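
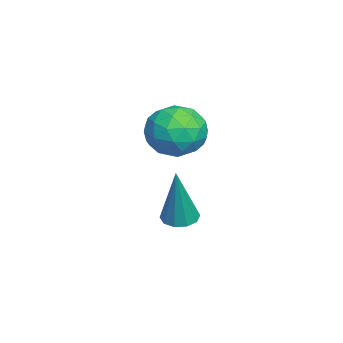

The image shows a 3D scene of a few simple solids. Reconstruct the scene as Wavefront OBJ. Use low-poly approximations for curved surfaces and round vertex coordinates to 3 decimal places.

v -2.496 -3.375 -1.778
v -1.939 -3.49 -1.932
v -1.944 -3.445 0.278
v -1.977 -3.128 -1.909
v -2.213 -2.86 -1.836
v -2.558 -2.789 -1.741
v -2.879 -2.941 -1.66
v -3.054 -3.259 -1.624
v -3.016 -3.621 -1.647
v -2.78 -3.889 -1.719
v -2.435 -3.96 -1.815
v -2.114 -3.808 -1.896
v -2.058 -2.656 1.427
v -1.553 -2.717 2.274
v -2.507 -4.183 1.586
v -2.002 -4.244 2.433
v -2.818 -3.689 2.383
v -2.541 -2.745 2.285
v -1.519 -4.155 1.575
v -1.242 -3.211 1.477
v -1.22 -3.643 2.366
v -2.023 -3.355 2.865
v -2.037 -3.545 0.995
v -2.84 -3.257 1.494
v -1.766 -2.553 1.837
v -2.294 -4.347 2.023
v -2.774 -4.021 1.994
v -2.477 -4.057 2.492
v -2.347 -2.569 1.843
v -2.05 -2.605 2.341
v -2.794 -3.176 2.405
v -2.01 -4.295 1.519
v -1.713 -4.331 2.017
v -1.583 -2.843 1.368
v -1.286 -2.879 1.866
v -1.266 -3.724 1.455
v -1.273 -3.132 2.389
v -1.537 -4.03 2.482
v -1.253 -3.978 1.978
v -1.09 -3.423 1.92
v -1.745 -2.963 2.682
v -2.009 -3.861 2.775
v -2.489 -3.535 2.746
v -2.326 -2.98 2.688
v -1.549 -3.507 2.736
v -2.051 -3.039 1.085
v -2.315 -3.937 1.178
v -1.734 -3.92 1.172
v -1.571 -3.365 1.114
v -2.523 -2.87 1.378
v -2.787 -3.768 1.471
v -2.97 -3.477 1.94
v -2.807 -2.922 1.882
v -2.511 -3.393 1.124
f 2 1 4
f 2 4 3
f 4 1 5
f 4 5 3
f 5 1 6
f 5 6 3
f 6 1 7
f 6 7 3
f 7 1 8
f 7 8 3
f 8 1 9
f 8 9 3
f 9 1 10
f 9 10 3
f 10 1 11
f 10 11 3
f 11 1 12
f 11 12 3
f 12 1 2
f 12 2 3
f 13 50 29
f 50 24 53
f 29 53 18
f 50 53 29
f 13 29 25
f 29 18 30
f 25 30 14
f 29 30 25
f 13 25 34
f 25 14 35
f 34 35 20
f 25 35 34
f 13 34 46
f 34 20 49
f 46 49 23
f 34 49 46
f 13 46 50
f 46 23 54
f 50 54 24
f 46 54 50
f 14 30 41
f 30 18 44
f 41 44 22
f 30 44 41
f 18 53 31
f 53 24 52
f 31 52 17
f 53 52 31
f 24 54 51
f 54 23 47
f 51 47 15
f 54 47 51
f 23 49 48
f 49 20 36
f 48 36 19
f 49 36 48
f 20 35 40
f 35 14 37
f 40 37 21
f 35 37 40
f 16 42 28
f 42 22 43
f 28 43 17
f 42 43 28
f 16 28 26
f 28 17 27
f 26 27 15
f 28 27 26
f 16 26 33
f 26 15 32
f 33 32 19
f 26 32 33
f 16 33 38
f 33 19 39
f 38 39 21
f 33 39 38
f 16 38 42
f 38 21 45
f 42 45 22
f 38 45 42
f 17 43 31
f 43 22 44
f 31 44 18
f 43 44 31
f 15 27 51
f 27 17 52
f 51 52 24
f 27 52 51
f 19 32 48
f 32 15 47
f 48 47 23
f 32 47 48
f 21 39 40
f 39 19 36
f 40 36 20
f 39 36 40
f 22 45 41
f 45 21 37
f 41 37 14
f 45 37 41



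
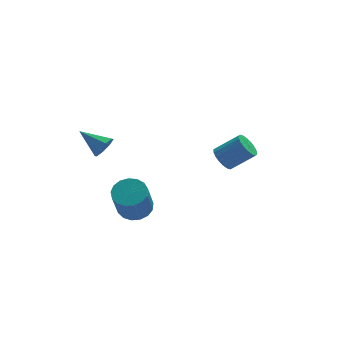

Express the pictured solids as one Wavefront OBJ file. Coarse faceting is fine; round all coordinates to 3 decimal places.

v 2.785 0.955 -2.529
v 3.163 1.596 -2.825
v 4.452 1.325 -1.767
v 4.075 0.685 -1.471
v 2.972 1.733 -2.558
v 4.261 1.462 -1.499
v 2.744 1.716 -2.285
v 4.034 1.445 -1.226
v 2.525 1.549 -2.06
v 3.814 1.278 -1.001
v 2.357 1.264 -1.928
v 3.646 0.993 -0.87
v 2.274 0.918 -1.915
v 3.563 0.647 -0.857
v 2.292 0.579 -2.024
v 3.581 0.308 -0.966
v 2.408 0.315 -2.233
v 3.697 0.044 -1.175
v 2.599 0.178 -2.501
v 3.888 -0.093 -1.442
v 2.826 0.195 -2.774
v 4.116 -0.076 -1.715
v 3.046 0.362 -2.999
v 4.335 0.091 -1.94
v 3.214 0.647 -3.13
v 4.503 0.376 -2.072
v 3.297 0.993 -3.143
v 4.586 0.722 -2.085
v 3.279 1.332 -3.034
v 4.568 1.061 -1.976
v -3.111 3.354 -2.253
v -2.701 3.31 -1.59
v -4.229 4.446 -1.487
v -2.514 3.751 -1.946
v -2.676 3.96 -2.481
v -3.093 3.814 -2.882
v -3.521 3.398 -2.915
v -3.709 2.957 -2.559
v -3.546 2.748 -2.024
v -3.129 2.894 -1.623
v -2.49 -1.266 -3.814
v -1.926 -0.632 -3.365
v -2.406 -1.5 -1.537
v -2.97 -2.134 -1.986
v -2.337 -0.426 -3.375
v -2.817 -1.294 -1.547
v -2.783 -0.413 -3.486
v -3.263 -1.281 -1.658
v -3.161 -0.595 -3.672
v -3.642 -1.463 -1.844
v -3.386 -0.93 -3.89
v -3.866 -1.799 -2.062
v -3.406 -1.343 -4.091
v -3.886 -2.211 -2.263
v -3.215 -1.738 -4.229
v -3.696 -2.606 -2.401
v -2.859 -2.025 -4.272
v -3.339 -2.893 -2.443
v -2.418 -2.138 -4.209
v -2.898 -3.006 -2.381
v -1.993 -2.051 -4.056
v -2.474 -2.919 -2.228
v -1.683 -1.784 -3.848
v -2.163 -2.653 -2.02
v -1.557 -1.399 -3.632
v -2.037 -2.267 -1.804
v -1.645 -0.983 -3.458
v -2.125 -1.851 -1.629
f 2 1 5
f 2 5 3
f 3 5 6
f 3 6 4
f 5 1 7
f 5 7 6
f 6 7 8
f 6 8 4
f 7 1 9
f 7 9 8
f 8 9 10
f 8 10 4
f 9 1 11
f 9 11 10
f 10 11 12
f 10 12 4
f 11 1 13
f 11 13 12
f 12 13 14
f 12 14 4
f 13 1 15
f 13 15 14
f 14 15 16
f 14 16 4
f 15 1 17
f 15 17 16
f 16 17 18
f 16 18 4
f 17 1 19
f 17 19 18
f 18 19 20
f 18 20 4
f 19 1 21
f 19 21 20
f 20 21 22
f 20 22 4
f 21 1 23
f 21 23 22
f 22 23 24
f 22 24 4
f 23 1 25
f 23 25 24
f 24 25 26
f 24 26 4
f 25 1 27
f 25 27 26
f 26 27 28
f 26 28 4
f 27 1 29
f 27 29 28
f 28 29 30
f 28 30 4
f 29 1 2
f 29 2 30
f 30 2 3
f 30 3 4
f 32 31 34
f 32 34 33
f 34 31 35
f 34 35 33
f 35 31 36
f 35 36 33
f 36 31 37
f 36 37 33
f 37 31 38
f 37 38 33
f 38 31 39
f 38 39 33
f 39 31 40
f 39 40 33
f 40 31 32
f 40 32 33
f 42 41 45
f 42 45 43
f 43 45 46
f 43 46 44
f 45 41 47
f 45 47 46
f 46 47 48
f 46 48 44
f 47 41 49
f 47 49 48
f 48 49 50
f 48 50 44
f 49 41 51
f 49 51 50
f 50 51 52
f 50 52 44
f 51 41 53
f 51 53 52
f 52 53 54
f 52 54 44
f 53 41 55
f 53 55 54
f 54 55 56
f 54 56 44
f 55 41 57
f 55 57 56
f 56 57 58
f 56 58 44
f 57 41 59
f 57 59 58
f 58 59 60
f 58 60 44
f 59 41 61
f 59 61 60
f 60 61 62
f 60 62 44
f 61 41 63
f 61 63 62
f 62 63 64
f 62 64 44
f 63 41 65
f 63 65 64
f 64 65 66
f 64 66 44
f 65 41 67
f 65 67 66
f 66 67 68
f 66 68 44
f 67 41 42
f 67 42 68
f 68 42 43
f 68 43 44



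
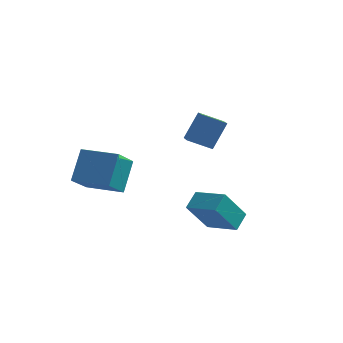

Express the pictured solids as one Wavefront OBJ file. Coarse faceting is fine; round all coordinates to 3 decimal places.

v -4.992 -3.755 0.328
v -4.907 -2.604 1.813
v -4.79 -2.299 -0.812
v -4.705 -1.148 0.673
v -3.095 -3.972 0.387
v -3.01 -2.821 1.872
v -2.893 -2.516 -0.753
v -2.808 -1.365 0.732
v 1.103 -2.473 -2.415
v 0.357 -3.381 -0.785
v 1.294 -1.593 -1.838
v 0.548 -2.5 -0.207
v 2.652 -3.06 -2.033
v 1.906 -3.967 -0.402
v 2.843 -2.179 -1.455
v 2.097 -3.087 0.175
v 0.17 1.634 0.552
v -1.018 1.333 1.118
v -0.313 2.74 0.126
v -1.501 2.44 0.692
v 0.661 2.4 1.988
v -0.527 2.1 2.554
v 0.178 3.507 1.562
v -1.01 3.206 2.128
f 2 4 1
f 5 2 1
f 1 4 3
f 3 5 1
f 2 8 4
f 6 2 5
f 6 8 2
f 4 8 3
f 7 5 3
f 3 8 7
f 7 6 5
f 8 6 7
f 10 12 9
f 13 10 9
f 9 12 11
f 11 13 9
f 10 16 12
f 14 10 13
f 14 16 10
f 12 16 11
f 15 13 11
f 11 16 15
f 15 14 13
f 16 14 15
f 18 20 17
f 21 18 17
f 17 20 19
f 19 21 17
f 18 24 20
f 22 18 21
f 22 24 18
f 20 24 19
f 23 21 19
f 19 24 23
f 23 22 21
f 24 22 23



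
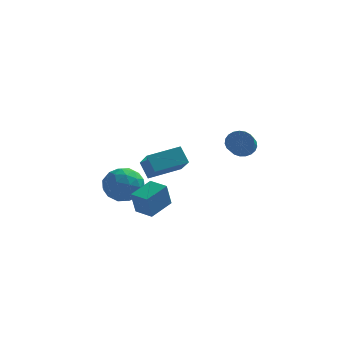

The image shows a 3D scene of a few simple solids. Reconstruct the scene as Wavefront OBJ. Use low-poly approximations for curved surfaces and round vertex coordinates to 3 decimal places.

v -0.388 -4.164 -2.723
v -0.561 -4.567 -1.331
v -1.347 -3.588 -2.676
v -1.521 -3.991 -1.284
v 0.401 -2.889 -2.256
v 0.227 -3.292 -0.864
v -0.559 -2.313 -2.209
v -0.732 -2.716 -0.817
v -1.45 -1.867 0.089
v -0.808 -3.296 1.233
v 0.13 -0.861 0.46
v 0.772 -2.29 1.604
v -0.932 -2.35 -0.804
v -0.29 -3.779 0.34
v 0.648 -1.344 -0.433
v 1.29 -2.773 0.711
v -3.802 1.129 -2.215
v -2.663 1.234 -1.734
v -3.057 0.066 -3.746
v -1.918 0.171 -3.265
v -2.771 -0.526 -2.694
v -3.231 0.131 -1.747
v -2.489 1.169 -3.733
v -2.949 1.826 -2.786
v -1.851 1.259 -2.672
v -2.026 0.211 -2.03
v -3.694 1.089 -3.45
v -3.869 0.041 -2.808
v -3.298 1.275 -1.84
v -2.422 0.025 -3.64
v -2.923 -0.384 -3.305
v -2.254 -0.322 -3.022
v -3.632 0.626 -1.848
v -2.962 0.688 -1.565
v -3.026 -0.346 -2.13
v -2.758 0.612 -3.915
v -2.088 0.674 -3.632
v -3.466 1.622 -2.458
v -2.797 1.684 -2.175
v -2.694 1.646 -3.35
v -2.151 1.351 -2.108
v -1.714 0.726 -3.009
v -2.049 1.313 -3.283
v -2.32 1.699 -2.727
v -2.254 0.735 -1.731
v -1.816 0.111 -2.632
v -2.317 -0.299 -2.296
v -2.588 0.087 -1.739
v -1.777 0.75 -2.283
v -3.904 1.189 -2.848
v -3.466 0.565 -3.749
v -3.132 1.213 -3.741
v -3.403 1.599 -3.184
v -4.006 0.574 -2.471
v -3.569 -0.051 -3.372
v -3.4 -0.399 -2.753
v -3.671 -0.013 -2.197
v -3.943 0.55 -3.197
v 3.97 -2.134 1.865
v 4.46 -2.398 1.362
v 4.5 -3.869 2.172
v 4.01 -3.606 2.675
v 4.649 -2.274 1.577
v 4.688 -3.746 2.388
v 4.72 -2.127 1.842
v 4.759 -3.598 2.653
v 4.661 -1.98 2.111
v 4.701 -3.451 2.922
v 4.484 -1.86 2.338
v 4.523 -3.331 3.148
v 4.217 -1.788 2.482
v 4.257 -3.259 3.293
v 3.908 -1.775 2.52
v 3.947 -3.246 3.331
v 3.609 -1.825 2.445
v 3.649 -3.296 3.255
v 3.373 -1.928 2.269
v 3.413 -3.399 3.079
v 3.24 -2.067 2.023
v 3.28 -3.538 2.834
v 3.234 -2.217 1.75
v 3.273 -3.689 2.561
v 3.354 -2.354 1.497
v 3.394 -3.825 2.307
v 3.582 -2.452 1.307
v 3.621 -3.923 2.118
v 3.876 -2.495 1.214
v 3.916 -3.966 2.024
v 4.187 -2.476 1.233
v 4.226 -3.947 2.044
f 2 4 1
f 5 2 1
f 1 4 3
f 3 5 1
f 2 8 4
f 6 2 5
f 6 8 2
f 4 8 3
f 7 5 3
f 3 8 7
f 7 6 5
f 8 6 7
f 10 12 9
f 13 10 9
f 9 12 11
f 11 13 9
f 10 16 12
f 14 10 13
f 14 16 10
f 12 16 11
f 15 13 11
f 11 16 15
f 15 14 13
f 16 14 15
f 17 54 33
f 54 28 57
f 33 57 22
f 54 57 33
f 17 33 29
f 33 22 34
f 29 34 18
f 33 34 29
f 17 29 38
f 29 18 39
f 38 39 24
f 29 39 38
f 17 38 50
f 38 24 53
f 50 53 27
f 38 53 50
f 17 50 54
f 50 27 58
f 54 58 28
f 50 58 54
f 18 34 45
f 34 22 48
f 45 48 26
f 34 48 45
f 22 57 35
f 57 28 56
f 35 56 21
f 57 56 35
f 28 58 55
f 58 27 51
f 55 51 19
f 58 51 55
f 27 53 52
f 53 24 40
f 52 40 23
f 53 40 52
f 24 39 44
f 39 18 41
f 44 41 25
f 39 41 44
f 20 46 32
f 46 26 47
f 32 47 21
f 46 47 32
f 20 32 30
f 32 21 31
f 30 31 19
f 32 31 30
f 20 30 37
f 30 19 36
f 37 36 23
f 30 36 37
f 20 37 42
f 37 23 43
f 42 43 25
f 37 43 42
f 20 42 46
f 42 25 49
f 46 49 26
f 42 49 46
f 21 47 35
f 47 26 48
f 35 48 22
f 47 48 35
f 19 31 55
f 31 21 56
f 55 56 28
f 31 56 55
f 23 36 52
f 36 19 51
f 52 51 27
f 36 51 52
f 25 43 44
f 43 23 40
f 44 40 24
f 43 40 44
f 26 49 45
f 49 25 41
f 45 41 18
f 49 41 45
f 60 59 63
f 60 63 61
f 61 63 64
f 61 64 62
f 63 59 65
f 63 65 64
f 64 65 66
f 64 66 62
f 65 59 67
f 65 67 66
f 66 67 68
f 66 68 62
f 67 59 69
f 67 69 68
f 68 69 70
f 68 70 62
f 69 59 71
f 69 71 70
f 70 71 72
f 70 72 62
f 71 59 73
f 71 73 72
f 72 73 74
f 72 74 62
f 73 59 75
f 73 75 74
f 74 75 76
f 74 76 62
f 75 59 77
f 75 77 76
f 76 77 78
f 76 78 62
f 77 59 79
f 77 79 78
f 78 79 80
f 78 80 62
f 79 59 81
f 79 81 80
f 80 81 82
f 80 82 62
f 81 59 83
f 81 83 82
f 82 83 84
f 82 84 62
f 83 59 85
f 83 85 84
f 84 85 86
f 84 86 62
f 85 59 87
f 85 87 86
f 86 87 88
f 86 88 62
f 87 59 89
f 87 89 88
f 88 89 90
f 88 90 62
f 89 59 60
f 89 60 90
f 90 60 61
f 90 61 62



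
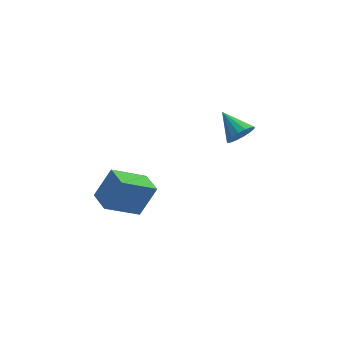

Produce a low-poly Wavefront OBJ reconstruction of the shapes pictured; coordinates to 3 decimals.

v -1.353 -0.03 0.326
v -2.648 0.106 1.128
v -1.288 0.916 0.27
v -2.584 1.052 1.073
v -0.656 -0.012 1.447
v -1.952 0.124 2.25
v -0.592 0.934 1.392
v -1.887 1.07 2.194
v 2.633 -0.061 3.14
v 2.909 0.233 2.71
v 2.447 0.961 3.72
v 2.615 0.227 2.626
v 2.327 0.144 2.68
v 2.12 0.006 2.857
v 2.051 -0.151 3.11
v 2.138 -0.283 3.372
v 2.358 -0.356 3.571
v 2.651 -0.35 3.655
v 2.94 -0.266 3.601
v 3.147 -0.128 3.423
v 3.216 0.028 3.17
v 3.129 0.16 2.909
f 2 4 1
f 5 2 1
f 1 4 3
f 3 5 1
f 2 8 4
f 6 2 5
f 6 8 2
f 4 8 3
f 7 5 3
f 3 8 7
f 7 6 5
f 8 6 7
f 10 9 12
f 10 12 11
f 12 9 13
f 12 13 11
f 13 9 14
f 13 14 11
f 14 9 15
f 14 15 11
f 15 9 16
f 15 16 11
f 16 9 17
f 16 17 11
f 17 9 18
f 17 18 11
f 18 9 19
f 18 19 11
f 19 9 20
f 19 20 11
f 20 9 21
f 20 21 11
f 21 9 22
f 21 22 11
f 22 9 10
f 22 10 11



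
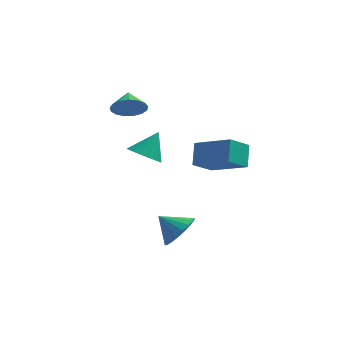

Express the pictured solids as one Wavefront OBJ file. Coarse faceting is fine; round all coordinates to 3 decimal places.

v -0.681 -3.462 -4.119
v -0.069 -3.452 -3.354
v -1.659 -3.238 -3.341
v -0.074 -3.034 -3.48
v -0.199 -2.702 -3.733
v -0.419 -2.52 -4.063
v -0.692 -2.524 -4.403
v -0.962 -2.715 -4.687
v -1.177 -3.053 -4.859
v -1.293 -3.473 -4.885
v -1.289 -3.89 -4.759
v -1.164 -4.223 -4.506
v -0.943 -4.405 -4.176
v -0.671 -4.4 -3.836
v -0.4 -4.21 -3.552
v -0.186 -3.871 -3.38
v -0.48 -0.424 -1.724
v -0.499 0.485 -0.851
v 0.306 0.37 -2.533
v 0.287 1.279 -1.661
v 1.213 -1.219 -0.859
v 1.194 -0.31 0.013
v 1.999 -0.425 -1.669
v 1.98 0.484 -0.796
v -2.536 -1.359 -0.673
v -1.742 -1.575 -0.922
v -1.984 -0.601 0.433
v -1.797 -1.271 -1.103
v -1.979 -0.983 -1.209
v -2.258 -0.759 -1.223
v -2.585 -0.64 -1.142
v -2.904 -0.644 -0.979
v -3.159 -0.773 -0.764
v -3.306 -1.003 -0.532
v -3.32 -1.294 -0.326
v -3.199 -1.596 -0.179
v -2.963 -1.858 -0.117
v -2.653 -2.033 -0.152
v -2.323 -2.092 -0.277
v -2.03 -2.024 -0.47
v -1.824 -1.841 -0.698
v -3.337 -0.391 1.775
v -2.89 -0.664 2.457
v -3.503 0.511 2.245
v -2.606 -0.486 2.218
v -2.489 -0.287 1.877
v -2.566 -0.111 1.513
v -2.82 0.001 1.209
v -3.193 0.023 1.034
v -3.598 -0.05 1.03
v -3.943 -0.2 1.195
v -4.149 -0.395 1.494
v -4.17 -0.588 1.857
v -3.999 -0.736 2.201
v -3.677 -0.805 2.448
v -3.276 -0.779 2.54
f 2 1 4
f 2 4 3
f 4 1 5
f 4 5 3
f 5 1 6
f 5 6 3
f 6 1 7
f 6 7 3
f 7 1 8
f 7 8 3
f 8 1 9
f 8 9 3
f 9 1 10
f 9 10 3
f 10 1 11
f 10 11 3
f 11 1 12
f 11 12 3
f 12 1 13
f 12 13 3
f 13 1 14
f 13 14 3
f 14 1 15
f 14 15 3
f 15 1 16
f 15 16 3
f 16 1 2
f 16 2 3
f 18 20 17
f 21 18 17
f 17 20 19
f 19 21 17
f 18 24 20
f 22 18 21
f 22 24 18
f 20 24 19
f 23 21 19
f 19 24 23
f 23 22 21
f 24 22 23
f 26 25 28
f 26 28 27
f 28 25 29
f 28 29 27
f 29 25 30
f 29 30 27
f 30 25 31
f 30 31 27
f 31 25 32
f 31 32 27
f 32 25 33
f 32 33 27
f 33 25 34
f 33 34 27
f 34 25 35
f 34 35 27
f 35 25 36
f 35 36 27
f 36 25 37
f 36 37 27
f 37 25 38
f 37 38 27
f 38 25 39
f 38 39 27
f 39 25 40
f 39 40 27
f 40 25 41
f 40 41 27
f 41 25 26
f 41 26 27
f 43 42 45
f 43 45 44
f 45 42 46
f 45 46 44
f 46 42 47
f 46 47 44
f 47 42 48
f 47 48 44
f 48 42 49
f 48 49 44
f 49 42 50
f 49 50 44
f 50 42 51
f 50 51 44
f 51 42 52
f 51 52 44
f 52 42 53
f 52 53 44
f 53 42 54
f 53 54 44
f 54 42 55
f 54 55 44
f 55 42 56
f 55 56 44
f 56 42 43
f 56 43 44



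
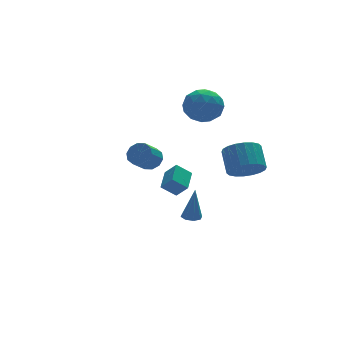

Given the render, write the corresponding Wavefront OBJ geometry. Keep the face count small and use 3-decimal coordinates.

v 2.094 -3.718 1.893
v 2.743 -4.247 2.364
v 2.954 -3.19 3.258
v 2.306 -2.662 2.787
v 2.979 -4.046 2.071
v 3.19 -2.989 2.965
v 3.04 -3.78 1.742
v 3.252 -2.723 2.636
v 2.914 -3.501 1.443
v 3.126 -2.445 2.337
v 2.626 -3.266 1.233
v 2.837 -2.21 2.128
v 2.232 -3.121 1.154
v 2.443 -2.064 2.049
v 1.811 -3.093 1.222
v 2.022 -2.037 2.116
v 1.446 -3.19 1.422
v 1.657 -2.133 2.316
v 1.21 -3.391 1.715
v 1.421 -2.334 2.609
v 1.148 -3.657 2.044
v 1.36 -2.6 2.938
v 1.274 -3.935 2.343
v 1.486 -2.879 3.237
v 1.563 -4.17 2.552
v 1.774 -3.114 3.447
v 1.957 -4.316 2.631
v 2.168 -3.259 3.526
v 2.378 -4.343 2.564
v 2.589 -3.287 3.458
v 0.854 1.825 -2.431
v 1.275 1.327 -1.726
v 0.108 2.085 -1.802
v 0.529 1.586 -1.097
v 1.551 2.934 -2.063
v 1.972 2.435 -1.358
v 0.805 3.193 -1.434
v 1.226 2.695 -0.729
v 3.026 3.269 4.072
v 3.737 2.634 3.474
v 1.663 2.786 2.966
v 2.374 2.151 2.368
v 2.095 1.849 3.415
v 2.937 2.148 4.099
v 2.463 3.272 2.341
v 3.305 3.571 3.025
v 3.389 2.636 2.404
v 3.162 1.757 3.069
v 2.238 3.663 3.371
v 2.011 2.784 4.036
v 3.501 2.994 3.87
v 1.899 2.426 2.57
v 1.735 2.248 3.185
v 2.153 1.875 2.834
v 3.031 2.709 4.238
v 3.449 2.335 3.886
v 2.484 1.874 3.852
v 1.951 3.085 2.554
v 2.369 2.711 2.202
v 3.247 3.545 3.606
v 3.665 3.172 3.255
v 2.916 3.546 2.588
v 3.714 2.622 2.89
v 2.913 2.338 2.24
v 2.965 2.997 2.224
v 3.46 3.172 2.626
v 3.581 2.105 3.281
v 2.78 1.821 2.63
v 2.616 1.644 3.246
v 3.111 1.819 3.648
v 3.376 2.106 2.652
v 2.62 3.599 3.81
v 1.819 3.315 3.159
v 2.289 3.601 2.792
v 2.784 3.776 3.194
v 2.487 3.082 4.2
v 1.686 2.798 3.55
v 1.94 2.248 3.814
v 2.435 2.423 4.216
v 2.024 3.314 3.788
v 0.794 -0.211 -2.865
v 1.321 -0.315 -2.92
v 0.986 -0.229 -0.995
v 1.241 0.09 -2.908
v 0.899 0.319 -2.87
v 0.496 0.238 -2.83
v 0.267 -0.106 -2.81
v 0.348 -0.511 -2.822
v 0.69 -0.74 -2.86
v 1.093 -0.659 -2.9
v -2.617 -3.308 3.446
v -2.126 -3.496 3.845
v -2.872 -3.94 4.553
v -3.363 -3.752 4.154
v -2.243 -3.122 3.957
v -2.989 -3.566 4.665
v -2.503 -2.818 3.873
v -3.248 -3.262 4.582
v -2.806 -2.702 3.627
v -3.552 -3.146 4.335
v -3.037 -2.817 3.311
v -3.783 -3.261 4.019
v -3.108 -3.12 3.047
v -3.854 -3.564 3.755
v -2.991 -3.494 2.935
v -3.737 -3.938 3.643
v -2.732 -3.798 3.018
v -3.477 -4.242 3.727
v -2.428 -3.914 3.265
v -3.174 -4.358 3.973
v -2.197 -3.799 3.581
v -2.943 -4.243 4.289
f 2 1 5
f 2 5 3
f 3 5 6
f 3 6 4
f 5 1 7
f 5 7 6
f 6 7 8
f 6 8 4
f 7 1 9
f 7 9 8
f 8 9 10
f 8 10 4
f 9 1 11
f 9 11 10
f 10 11 12
f 10 12 4
f 11 1 13
f 11 13 12
f 12 13 14
f 12 14 4
f 13 1 15
f 13 15 14
f 14 15 16
f 14 16 4
f 15 1 17
f 15 17 16
f 16 17 18
f 16 18 4
f 17 1 19
f 17 19 18
f 18 19 20
f 18 20 4
f 19 1 21
f 19 21 20
f 20 21 22
f 20 22 4
f 21 1 23
f 21 23 22
f 22 23 24
f 22 24 4
f 23 1 25
f 23 25 24
f 24 25 26
f 24 26 4
f 25 1 27
f 25 27 26
f 26 27 28
f 26 28 4
f 27 1 29
f 27 29 28
f 28 29 30
f 28 30 4
f 29 1 2
f 29 2 30
f 30 2 3
f 30 3 4
f 32 34 31
f 35 32 31
f 31 34 33
f 33 35 31
f 32 38 34
f 36 32 35
f 36 38 32
f 34 38 33
f 37 35 33
f 33 38 37
f 37 36 35
f 38 36 37
f 39 76 55
f 76 50 79
f 55 79 44
f 76 79 55
f 39 55 51
f 55 44 56
f 51 56 40
f 55 56 51
f 39 51 60
f 51 40 61
f 60 61 46
f 51 61 60
f 39 60 72
f 60 46 75
f 72 75 49
f 60 75 72
f 39 72 76
f 72 49 80
f 76 80 50
f 72 80 76
f 40 56 67
f 56 44 70
f 67 70 48
f 56 70 67
f 44 79 57
f 79 50 78
f 57 78 43
f 79 78 57
f 50 80 77
f 80 49 73
f 77 73 41
f 80 73 77
f 49 75 74
f 75 46 62
f 74 62 45
f 75 62 74
f 46 61 66
f 61 40 63
f 66 63 47
f 61 63 66
f 42 68 54
f 68 48 69
f 54 69 43
f 68 69 54
f 42 54 52
f 54 43 53
f 52 53 41
f 54 53 52
f 42 52 59
f 52 41 58
f 59 58 45
f 52 58 59
f 42 59 64
f 59 45 65
f 64 65 47
f 59 65 64
f 42 64 68
f 64 47 71
f 68 71 48
f 64 71 68
f 43 69 57
f 69 48 70
f 57 70 44
f 69 70 57
f 41 53 77
f 53 43 78
f 77 78 50
f 53 78 77
f 45 58 74
f 58 41 73
f 74 73 49
f 58 73 74
f 47 65 66
f 65 45 62
f 66 62 46
f 65 62 66
f 48 71 67
f 71 47 63
f 67 63 40
f 71 63 67
f 82 81 84
f 82 84 83
f 84 81 85
f 84 85 83
f 85 81 86
f 85 86 83
f 86 81 87
f 86 87 83
f 87 81 88
f 87 88 83
f 88 81 89
f 88 89 83
f 89 81 90
f 89 90 83
f 90 81 82
f 90 82 83
f 92 91 95
f 92 95 93
f 93 95 96
f 93 96 94
f 95 91 97
f 95 97 96
f 96 97 98
f 96 98 94
f 97 91 99
f 97 99 98
f 98 99 100
f 98 100 94
f 99 91 101
f 99 101 100
f 100 101 102
f 100 102 94
f 101 91 103
f 101 103 102
f 102 103 104
f 102 104 94
f 103 91 105
f 103 105 104
f 104 105 106
f 104 106 94
f 105 91 107
f 105 107 106
f 106 107 108
f 106 108 94
f 107 91 109
f 107 109 108
f 108 109 110
f 108 110 94
f 109 91 111
f 109 111 110
f 110 111 112
f 110 112 94
f 111 91 92
f 111 92 112
f 112 92 93
f 112 93 94



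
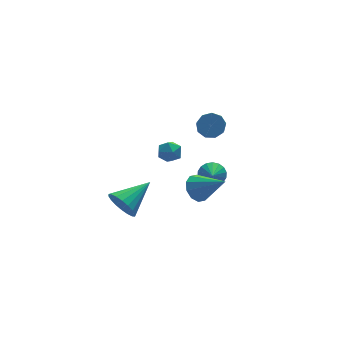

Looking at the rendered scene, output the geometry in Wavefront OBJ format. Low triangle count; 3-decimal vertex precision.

v 3.307 4.33 1.241
v 3.872 3.798 0.894
v 3.598 3.039 1.612
v 3.033 3.57 1.959
v 4.123 4.107 1.317
v 3.85 3.348 2.035
v 3.993 4.521 1.704
v 3.72 3.761 2.422
v 3.542 4.845 1.875
v 3.268 4.085 2.593
v 2.98 4.928 1.749
v 2.707 4.168 2.467
v 2.571 4.731 1.386
v 2.298 3.972 2.104
v 2.507 4.346 0.954
v 2.233 3.587 1.672
v 2.816 3.954 0.657
v 2.543 3.195 1.375
v 3.355 3.737 0.633
v 3.082 2.978 1.351
v -4.361 -1.996 1.34
v -3.884 -2.279 0.496
v -2.479 -1.264 2.16
v -4.008 -1.857 0.404
v -4.202 -1.462 0.498
v -4.428 -1.173 0.758
v -4.64 -1.047 1.133
v -4.797 -1.109 1.55
v -4.868 -1.347 1.925
v -4.839 -1.713 2.184
v -4.715 -2.135 2.276
v -4.521 -2.53 2.183
v -4.295 -2.818 1.922
v -4.083 -2.944 1.547
v -3.925 -2.882 1.13
v -3.854 -2.645 0.755
v -0.372 3.092 0.439
v 0.293 3.555 0.452
v 0.187 2.265 1.288
v 0.852 2.728 1.301
v 0.164 2.998 1.631
v -0.182 3.509 1.106
v 0.662 2.311 0.634
v 0.316 2.822 0.109
v 0.931 3.072 0.572
v 0.624 3.497 1.189
v -0.144 2.323 0.551
v -0.451 2.748 1.168
v 1.786 0.339 0.364
v 2.25 -0.171 -0.08
v 1.414 -0.619 1.076
v 2.478 -0.063 0.184
v 2.568 0.125 0.484
v 2.503 0.355 0.759
v 2.297 0.582 0.957
v 1.989 0.761 1.036
v 1.64 0.856 0.983
v 1.321 0.849 0.807
v 1.093 0.74 0.543
v 1.003 0.552 0.243
v 1.068 0.322 -0.032
v 1.274 0.095 -0.23
v 1.582 -0.084 -0.309
v 1.931 -0.179 -0.256
v -0.435 -3.037 2.406
v 0.333 -2.688 2.092
v 0.635 -4.303 3.614
v 0.179 -2.393 2.538
v -0.209 -2.344 2.933
v -0.683 -2.56 3.127
v -1.063 -2.958 3.045
v -1.202 -3.387 2.72
v -1.049 -3.682 2.274
v -0.66 -3.731 1.879
v -0.186 -3.515 1.685
v 0.194 -3.117 1.767
f 2 1 5
f 2 5 3
f 3 5 6
f 3 6 4
f 5 1 7
f 5 7 6
f 6 7 8
f 6 8 4
f 7 1 9
f 7 9 8
f 8 9 10
f 8 10 4
f 9 1 11
f 9 11 10
f 10 11 12
f 10 12 4
f 11 1 13
f 11 13 12
f 12 13 14
f 12 14 4
f 13 1 15
f 13 15 14
f 14 15 16
f 14 16 4
f 15 1 17
f 15 17 16
f 16 17 18
f 16 18 4
f 17 1 19
f 17 19 18
f 18 19 20
f 18 20 4
f 19 1 2
f 19 2 20
f 20 2 3
f 20 3 4
f 22 21 24
f 22 24 23
f 24 21 25
f 24 25 23
f 25 21 26
f 25 26 23
f 26 21 27
f 26 27 23
f 27 21 28
f 27 28 23
f 28 21 29
f 28 29 23
f 29 21 30
f 29 30 23
f 30 21 31
f 30 31 23
f 31 21 32
f 31 32 23
f 32 21 33
f 32 33 23
f 33 21 34
f 33 34 23
f 34 21 35
f 34 35 23
f 35 21 36
f 35 36 23
f 36 21 22
f 36 22 23
f 37 48 42
f 37 42 38
f 37 38 44
f 37 44 47
f 37 47 48
f 38 42 46
f 42 48 41
f 48 47 39
f 47 44 43
f 44 38 45
f 40 46 41
f 40 41 39
f 40 39 43
f 40 43 45
f 40 45 46
f 41 46 42
f 39 41 48
f 43 39 47
f 45 43 44
f 46 45 38
f 50 49 52
f 50 52 51
f 52 49 53
f 52 53 51
f 53 49 54
f 53 54 51
f 54 49 55
f 54 55 51
f 55 49 56
f 55 56 51
f 56 49 57
f 56 57 51
f 57 49 58
f 57 58 51
f 58 49 59
f 58 59 51
f 59 49 60
f 59 60 51
f 60 49 61
f 60 61 51
f 61 49 62
f 61 62 51
f 62 49 63
f 62 63 51
f 63 49 64
f 63 64 51
f 64 49 50
f 64 50 51
f 66 65 68
f 66 68 67
f 68 65 69
f 68 69 67
f 69 65 70
f 69 70 67
f 70 65 71
f 70 71 67
f 71 65 72
f 71 72 67
f 72 65 73
f 72 73 67
f 73 65 74
f 73 74 67
f 74 65 75
f 74 75 67
f 75 65 76
f 75 76 67
f 76 65 66
f 76 66 67



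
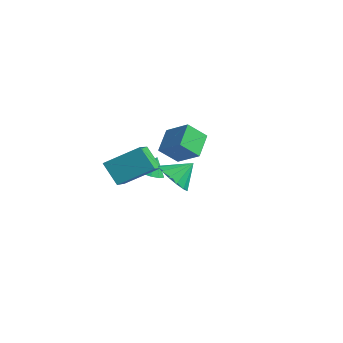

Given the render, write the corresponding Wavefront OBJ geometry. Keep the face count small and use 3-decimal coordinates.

v -1.891 2.051 -3.715
v -2.386 1.166 -2.764
v -2.538 3.234 -2.952
v -3.032 2.35 -2
v -0.528 2.23 -2.84
v -1.022 1.346 -1.888
v -1.174 3.414 -2.076
v -1.669 2.529 -1.125
v 3.737 -3.702 -0.309
v 4.226 -3.246 -1.039
v 4.163 -2.818 0.529
v 3.763 -3.027 -1.033
v 3.292 -2.989 -0.833
v 2.941 -3.142 -0.493
v 2.803 -3.445 -0.103
v 2.915 -3.817 0.231
v 3.247 -4.157 0.421
v 3.711 -4.376 0.415
v 4.181 -4.414 0.216
v 4.532 -4.261 -0.125
v 4.67 -3.958 -0.514
v 4.558 -3.586 -0.849
v -2.648 0.825 -4.365
v -1.975 1.163 -4.57
v -2.572 1.275 -3.375
v -2.334 1.466 -4.68
v -2.812 1.524 -4.67
v -3.228 1.316 -4.543
v -3.422 0.92 -4.348
v -3.321 0.488 -4.16
v -2.962 0.185 -4.05
v -2.484 0.126 -4.06
v -2.068 0.335 -4.187
v -1.874 0.731 -4.382
v 0.507 -4.228 -1.878
v -0.46 -4.247 -0.798
v -0.649 -2.706 -2.885
v -1.615 -2.725 -1.805
v 1.555 -2.795 -0.915
v 0.589 -2.814 0.165
v 0.4 -1.273 -1.922
v -0.567 -1.292 -0.842
f 2 4 1
f 5 2 1
f 1 4 3
f 3 5 1
f 2 8 4
f 6 2 5
f 6 8 2
f 4 8 3
f 7 5 3
f 3 8 7
f 7 6 5
f 8 6 7
f 10 9 12
f 10 12 11
f 12 9 13
f 12 13 11
f 13 9 14
f 13 14 11
f 14 9 15
f 14 15 11
f 15 9 16
f 15 16 11
f 16 9 17
f 16 17 11
f 17 9 18
f 17 18 11
f 18 9 19
f 18 19 11
f 19 9 20
f 19 20 11
f 20 9 21
f 20 21 11
f 21 9 22
f 21 22 11
f 22 9 10
f 22 10 11
f 24 23 26
f 24 26 25
f 26 23 27
f 26 27 25
f 27 23 28
f 27 28 25
f 28 23 29
f 28 29 25
f 29 23 30
f 29 30 25
f 30 23 31
f 30 31 25
f 31 23 32
f 31 32 25
f 32 23 33
f 32 33 25
f 33 23 34
f 33 34 25
f 34 23 24
f 34 24 25
f 36 38 35
f 39 36 35
f 35 38 37
f 37 39 35
f 36 42 38
f 40 36 39
f 40 42 36
f 38 42 37
f 41 39 37
f 37 42 41
f 41 40 39
f 42 40 41



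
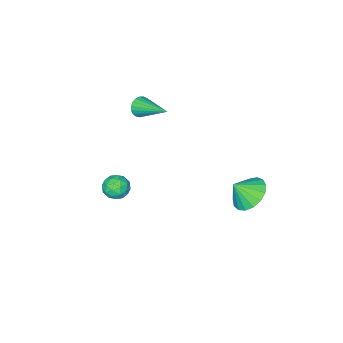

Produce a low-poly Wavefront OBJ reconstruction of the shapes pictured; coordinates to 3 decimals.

v -1.5 -4.046 2.886
v -1.16 -4.245 3.351
v -1.52 -2.194 3.694
v -0.983 -4.171 3.185
v -0.896 -4.075 2.967
v -0.913 -3.973 2.735
v -1.032 -3.885 2.529
v -1.231 -3.824 2.385
v -1.477 -3.801 2.327
v -1.727 -3.821 2.366
v -1.938 -3.879 2.495
v -2.073 -3.967 2.691
v -2.109 -4.067 2.921
v -2.039 -4.165 3.145
v -1.877 -4.241 3.324
v -1.649 -4.284 3.427
v -1.395 -4.285 3.437
v 1.761 -1.593 0.116
v 2.101 -2.089 0.54
v 1.479 -2.451 -0.66
v 1.819 -2.947 -0.236
v 1.194 -2.634 -0.007
v 1.368 -2.104 0.473
v 2.212 -2.436 -0.593
v 2.386 -1.906 -0.113
v 2.38 -2.61 0.102
v 1.751 -2.732 0.464
v 1.829 -1.808 -0.584
v 1.2 -1.93 -0.222
v 1.956 -1.766 0.397
v 1.624 -2.774 -0.517
v 1.257 -2.59 -0.382
v 1.457 -2.882 -0.132
v 1.525 -1.774 0.357
v 1.725 -2.066 0.606
v 1.192 -2.386 0.285
v 1.855 -2.474 -0.726
v 2.055 -2.766 -0.477
v 2.123 -1.658 0.012
v 2.323 -1.95 0.262
v 2.388 -2.154 -0.405
v 2.32 -2.364 0.388
v 2.154 -2.868 -0.069
v 2.385 -2.568 -0.278
v 2.487 -2.256 0.004
v 1.95 -2.435 0.601
v 1.784 -2.939 0.145
v 1.417 -2.755 0.28
v 1.519 -2.444 0.562
v 2.114 -2.742 0.343
v 1.796 -1.601 -0.265
v 1.63 -2.105 -0.721
v 2.061 -2.096 -0.682
v 2.163 -1.785 -0.4
v 1.426 -1.672 -0.051
v 1.26 -2.176 -0.508
v 1.093 -2.284 -0.124
v 1.195 -1.972 0.158
v 1.466 -1.798 -0.463
v -2.2 2.698 0.191
v -1.503 2.365 -0.506
v -1.54 2.242 1.069
v -1.345 2.822 -0.388
v -1.382 3.25 -0.137
v -1.607 3.552 0.189
v -1.967 3.659 0.515
v -2.381 3.545 0.767
v -2.754 3.237 0.887
v -2.999 2.806 0.847
v -3.062 2.35 0.657
v -2.927 1.974 0.361
v -2.626 1.764 0.025
v -2.227 1.768 -0.273
v -1.822 1.985 -0.464
f 2 1 4
f 2 4 3
f 4 1 5
f 4 5 3
f 5 1 6
f 5 6 3
f 6 1 7
f 6 7 3
f 7 1 8
f 7 8 3
f 8 1 9
f 8 9 3
f 9 1 10
f 9 10 3
f 10 1 11
f 10 11 3
f 11 1 12
f 11 12 3
f 12 1 13
f 12 13 3
f 13 1 14
f 13 14 3
f 14 1 15
f 14 15 3
f 15 1 16
f 15 16 3
f 16 1 17
f 16 17 3
f 17 1 2
f 17 2 3
f 18 55 34
f 55 29 58
f 34 58 23
f 55 58 34
f 18 34 30
f 34 23 35
f 30 35 19
f 34 35 30
f 18 30 39
f 30 19 40
f 39 40 25
f 30 40 39
f 18 39 51
f 39 25 54
f 51 54 28
f 39 54 51
f 18 51 55
f 51 28 59
f 55 59 29
f 51 59 55
f 19 35 46
f 35 23 49
f 46 49 27
f 35 49 46
f 23 58 36
f 58 29 57
f 36 57 22
f 58 57 36
f 29 59 56
f 59 28 52
f 56 52 20
f 59 52 56
f 28 54 53
f 54 25 41
f 53 41 24
f 54 41 53
f 25 40 45
f 40 19 42
f 45 42 26
f 40 42 45
f 21 47 33
f 47 27 48
f 33 48 22
f 47 48 33
f 21 33 31
f 33 22 32
f 31 32 20
f 33 32 31
f 21 31 38
f 31 20 37
f 38 37 24
f 31 37 38
f 21 38 43
f 38 24 44
f 43 44 26
f 38 44 43
f 21 43 47
f 43 26 50
f 47 50 27
f 43 50 47
f 22 48 36
f 48 27 49
f 36 49 23
f 48 49 36
f 20 32 56
f 32 22 57
f 56 57 29
f 32 57 56
f 24 37 53
f 37 20 52
f 53 52 28
f 37 52 53
f 26 44 45
f 44 24 41
f 45 41 25
f 44 41 45
f 27 50 46
f 50 26 42
f 46 42 19
f 50 42 46
f 61 60 63
f 61 63 62
f 63 60 64
f 63 64 62
f 64 60 65
f 64 65 62
f 65 60 66
f 65 66 62
f 66 60 67
f 66 67 62
f 67 60 68
f 67 68 62
f 68 60 69
f 68 69 62
f 69 60 70
f 69 70 62
f 70 60 71
f 70 71 62
f 71 60 72
f 71 72 62
f 72 60 73
f 72 73 62
f 73 60 74
f 73 74 62
f 74 60 61
f 74 61 62



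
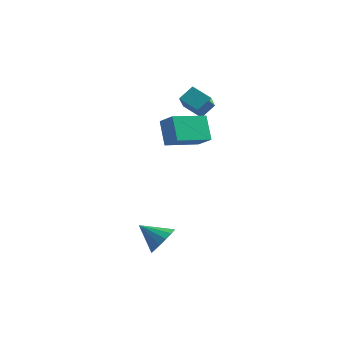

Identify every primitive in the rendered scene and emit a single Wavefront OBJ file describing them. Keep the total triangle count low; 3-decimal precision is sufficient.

v 2.462 1.285 2.007
v 3.356 0.856 2.785
v 3.697 2.93 1.495
v 4.591 2.501 2.273
v 3.109 0.419 0.787
v 4.003 -0.01 1.565
v 4.344 2.064 0.275
v 5.238 1.635 1.053
v 2.928 2.788 3.074
v 3.373 3.565 3.697
v 2.75 3.78 1.964
v 3.195 4.557 2.586
v 4.105 2.483 2.614
v 4.55 3.26 3.236
v 3.927 3.475 1.503
v 4.372 4.252 2.126
v 4.586 -3.22 -4.024
v 5.071 -2.871 -3.272
v 3.254 -3.24 -3.156
v 4.906 -2.471 -3.515
v 4.655 -2.271 -3.895
v 4.387 -2.326 -4.31
v 4.171 -2.62 -4.647
v 4.067 -3.075 -4.818
v 4.102 -3.569 -4.776
v 4.267 -3.969 -4.532
v 4.517 -4.169 -4.152
v 4.786 -4.114 -3.738
v 5.001 -3.82 -3.4
v 5.105 -3.365 -3.229
f 2 4 1
f 5 2 1
f 1 4 3
f 3 5 1
f 2 8 4
f 6 2 5
f 6 8 2
f 4 8 3
f 7 5 3
f 3 8 7
f 7 6 5
f 8 6 7
f 10 12 9
f 13 10 9
f 9 12 11
f 11 13 9
f 10 16 12
f 14 10 13
f 14 16 10
f 12 16 11
f 15 13 11
f 11 16 15
f 15 14 13
f 16 14 15
f 18 17 20
f 18 20 19
f 20 17 21
f 20 21 19
f 21 17 22
f 21 22 19
f 22 17 23
f 22 23 19
f 23 17 24
f 23 24 19
f 24 17 25
f 24 25 19
f 25 17 26
f 25 26 19
f 26 17 27
f 26 27 19
f 27 17 28
f 27 28 19
f 28 17 29
f 28 29 19
f 29 17 30
f 29 30 19
f 30 17 18
f 30 18 19



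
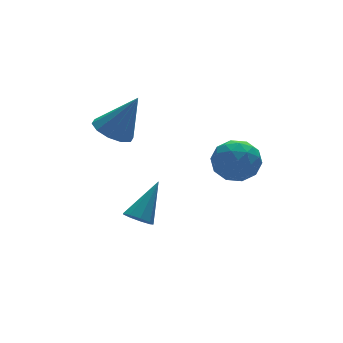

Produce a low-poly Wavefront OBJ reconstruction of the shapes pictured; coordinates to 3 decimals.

v 2.737 -3.566 -0.132
v 3.578 -3.106 0.109
v 2.922 -4.554 1.111
v 3.763 -4.094 1.352
v 2.897 -3.629 1.458
v 2.783 -3.018 0.689
v 3.717 -4.642 0.531
v 3.603 -4.031 -0.238
v 4.184 -3.77 0.518
v 3.677 -3.145 1.091
v 2.823 -4.515 0.129
v 2.316 -3.89 0.702
v 3.141 -3.249 -0.121
v 3.359 -4.411 1.341
v 2.85 -4.138 1.403
v 3.344 -3.867 1.545
v 2.674 -3.198 0.221
v 3.168 -2.927 0.362
v 2.768 -3.235 1.155
v 3.332 -4.733 0.858
v 3.826 -4.462 0.999
v 3.156 -3.793 -0.325
v 3.65 -3.522 -0.183
v 3.732 -4.425 0.065
v 3.991 -3.369 0.261
v 4.1 -3.95 0.992
v 4.073 -4.272 0.509
v 4.006 -3.913 0.058
v 3.694 -3.001 0.598
v 3.802 -3.582 1.329
v 3.294 -3.309 1.391
v 3.226 -2.95 0.94
v 4.05 -3.392 0.839
v 2.698 -4.078 -0.109
v 2.806 -4.659 0.622
v 3.274 -4.71 0.28
v 3.206 -4.351 -0.171
v 2.4 -3.71 0.228
v 2.509 -4.291 0.959
v 2.494 -3.747 1.162
v 2.427 -3.388 0.711
v 2.45 -4.268 0.381
v 0.089 -0.075 1.067
v 0.807 -0.339 0.632
v 0.991 -0.405 2.753
v 0.848 0.197 0.714
v 0.599 0.629 0.932
v 0.155 0.792 1.201
v -0.314 0.624 1.419
v -0.629 0.188 1.503
v -0.67 -0.348 1.42
v -0.421 -0.78 1.203
v 0.022 -0.943 0.933
v 0.491 -0.774 0.715
v 0.354 -1.599 -2.98
v 0.798 -2.001 -3.177
v 1.546 -0.941 -1.64
v 0.832 -1.628 -3.39
v 0.642 -1.242 -3.411
v 0.318 -1.023 -3.231
v 0.011 -1.073 -2.933
v -0.136 -1.37 -2.657
v -0.053 -1.774 -2.532
v 0.221 -2.096 -2.617
v 0.557 -2.186 -2.871
f 1 38 17
f 38 12 41
f 17 41 6
f 38 41 17
f 1 17 13
f 17 6 18
f 13 18 2
f 17 18 13
f 1 13 22
f 13 2 23
f 22 23 8
f 13 23 22
f 1 22 34
f 22 8 37
f 34 37 11
f 22 37 34
f 1 34 38
f 34 11 42
f 38 42 12
f 34 42 38
f 2 18 29
f 18 6 32
f 29 32 10
f 18 32 29
f 6 41 19
f 41 12 40
f 19 40 5
f 41 40 19
f 12 42 39
f 42 11 35
f 39 35 3
f 42 35 39
f 11 37 36
f 37 8 24
f 36 24 7
f 37 24 36
f 8 23 28
f 23 2 25
f 28 25 9
f 23 25 28
f 4 30 16
f 30 10 31
f 16 31 5
f 30 31 16
f 4 16 14
f 16 5 15
f 14 15 3
f 16 15 14
f 4 14 21
f 14 3 20
f 21 20 7
f 14 20 21
f 4 21 26
f 21 7 27
f 26 27 9
f 21 27 26
f 4 26 30
f 26 9 33
f 30 33 10
f 26 33 30
f 5 31 19
f 31 10 32
f 19 32 6
f 31 32 19
f 3 15 39
f 15 5 40
f 39 40 12
f 15 40 39
f 7 20 36
f 20 3 35
f 36 35 11
f 20 35 36
f 9 27 28
f 27 7 24
f 28 24 8
f 27 24 28
f 10 33 29
f 33 9 25
f 29 25 2
f 33 25 29
f 44 43 46
f 44 46 45
f 46 43 47
f 46 47 45
f 47 43 48
f 47 48 45
f 48 43 49
f 48 49 45
f 49 43 50
f 49 50 45
f 50 43 51
f 50 51 45
f 51 43 52
f 51 52 45
f 52 43 53
f 52 53 45
f 53 43 54
f 53 54 45
f 54 43 44
f 54 44 45
f 56 55 58
f 56 58 57
f 58 55 59
f 58 59 57
f 59 55 60
f 59 60 57
f 60 55 61
f 60 61 57
f 61 55 62
f 61 62 57
f 62 55 63
f 62 63 57
f 63 55 64
f 63 64 57
f 64 55 65
f 64 65 57
f 65 55 56
f 65 56 57



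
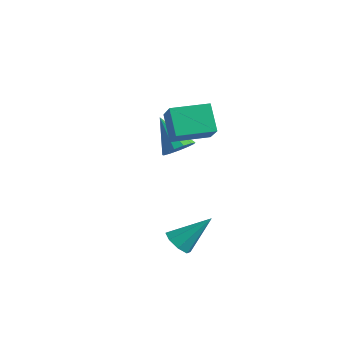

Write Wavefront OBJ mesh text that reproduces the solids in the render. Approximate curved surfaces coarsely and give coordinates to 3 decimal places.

v -1.416 -1.222 2.811
v -2.32 -0.785 3.991
v -0.558 0.382 2.874
v -1.463 0.82 4.054
v -0.337 -1.84 3.866
v -1.242 -1.402 5.046
v 0.52 -0.235 3.929
v -0.384 0.202 5.109
v 1.096 -3.015 -1.635
v 1.649 -3.52 -1.507
v 1.884 -1.805 -0.265
v 1.788 -3.139 -1.924
v 1.521 -2.685 -2.171
v 1.006 -2.424 -2.104
v 0.543 -2.51 -1.763
v 0.404 -2.891 -1.346
v 0.671 -3.345 -1.098
v 1.186 -3.605 -1.165
v -2.417 0.209 1.385
v -1.835 0.436 1.915
v -3.763 0.271 2.835
v -2.008 0.826 1.738
v -2.311 1.02 1.448
v -2.648 0.957 1.139
v -2.912 0.656 0.907
v -3.018 0.214 0.827
v -2.934 -0.23 0.924
v -2.685 -0.534 1.167
v -2.352 -0.603 1.479
v -2.039 -0.413 1.762
v -1.846 -0.026 1.924
f 2 4 1
f 5 2 1
f 1 4 3
f 3 5 1
f 2 8 4
f 6 2 5
f 6 8 2
f 4 8 3
f 7 5 3
f 3 8 7
f 7 6 5
f 8 6 7
f 10 9 12
f 10 12 11
f 12 9 13
f 12 13 11
f 13 9 14
f 13 14 11
f 14 9 15
f 14 15 11
f 15 9 16
f 15 16 11
f 16 9 17
f 16 17 11
f 17 9 18
f 17 18 11
f 18 9 10
f 18 10 11
f 20 19 22
f 20 22 21
f 22 19 23
f 22 23 21
f 23 19 24
f 23 24 21
f 24 19 25
f 24 25 21
f 25 19 26
f 25 26 21
f 26 19 27
f 26 27 21
f 27 19 28
f 27 28 21
f 28 19 29
f 28 29 21
f 29 19 30
f 29 30 21
f 30 19 31
f 30 31 21
f 31 19 20
f 31 20 21



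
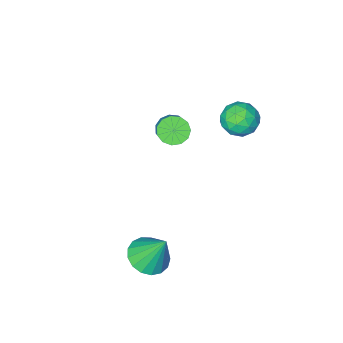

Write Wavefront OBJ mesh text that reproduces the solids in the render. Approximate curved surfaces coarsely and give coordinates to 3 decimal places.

v -1.025 -4.403 -0.665
v -0.509 -4.851 -0.515
v 0.081 -3.765 0.696
v -0.435 -3.317 0.545
v -0.37 -4.613 -0.796
v 0.22 -3.526 0.414
v -0.439 -4.307 -1.036
v 0.151 -3.221 0.174
v -0.694 -4.033 -1.159
v -0.105 -2.946 0.052
v -1.054 -3.875 -1.124
v -0.465 -2.789 0.086
v -1.405 -3.886 -0.944
v -0.815 -2.8 0.266
v -1.635 -4.06 -0.676
v -1.045 -2.974 0.535
v -1.671 -4.344 -0.404
v -1.082 -3.258 0.807
v -1.502 -4.646 -0.215
v -0.913 -3.56 0.996
v -1.182 -4.871 -0.169
v -0.592 -3.785 1.042
v -0.811 -4.948 -0.281
v -0.222 -3.861 0.93
v 2.648 -0.252 -3.461
v 3.521 -0.419 -3.188
v 2.292 0.512 -1.859
v 3.543 -0.015 -3.375
v 3.36 0.334 -3.582
v 3.014 0.549 -3.761
v 2.584 0.58 -3.872
v 2.168 0.421 -3.888
v 1.863 0.108 -3.807
v 1.737 -0.287 -3.646
v 1.82 -0.675 -3.443
v 2.092 -0.965 -3.244
v 2.492 -1.092 -3.095
v 2.927 -1.027 -3.03
v 3.298 -0.784 -3.063
v -3.053 -0.98 2.112
v -2.364 -0.661 1.682
v -2.456 -2.259 2.118
v -1.767 -1.94 1.688
v -1.911 -1.706 2.516
v -2.28 -0.915 2.512
v -2.54 -2.005 1.288
v -2.909 -1.214 1.284
v -2.047 -1.294 1.172
v -1.658 -1.109 1.931
v -3.162 -1.811 1.869
v -2.773 -1.626 2.628
v -2.761 -0.708 1.896
v -2.059 -2.212 1.904
v -2.144 -2.074 2.39
v -1.739 -1.887 2.137
v -2.711 -0.857 2.385
v -2.307 -0.67 2.131
v -2.04 -1.284 2.622
v -2.513 -2.25 1.669
v -2.109 -2.063 1.415
v -3.081 -1.033 1.663
v -2.676 -0.846 1.41
v -2.78 -1.636 1.178
v -2.17 -0.893 1.344
v -1.819 -1.645 1.347
v -2.273 -1.683 1.112
v -2.49 -1.218 1.11
v -1.941 -0.784 1.79
v -1.59 -1.536 1.794
v -1.675 -1.398 2.28
v -1.892 -0.933 2.278
v -1.755 -1.156 1.49
v -3.23 -1.384 2.006
v -2.879 -2.136 2.01
v -2.928 -1.987 1.522
v -3.145 -1.522 1.52
v -3.001 -1.275 2.453
v -2.65 -2.027 2.456
v -2.33 -1.702 2.69
v -2.547 -1.237 2.688
v -3.065 -1.764 2.31
f 2 1 5
f 2 5 3
f 3 5 6
f 3 6 4
f 5 1 7
f 5 7 6
f 6 7 8
f 6 8 4
f 7 1 9
f 7 9 8
f 8 9 10
f 8 10 4
f 9 1 11
f 9 11 10
f 10 11 12
f 10 12 4
f 11 1 13
f 11 13 12
f 12 13 14
f 12 14 4
f 13 1 15
f 13 15 14
f 14 15 16
f 14 16 4
f 15 1 17
f 15 17 16
f 16 17 18
f 16 18 4
f 17 1 19
f 17 19 18
f 18 19 20
f 18 20 4
f 19 1 21
f 19 21 20
f 20 21 22
f 20 22 4
f 21 1 23
f 21 23 22
f 22 23 24
f 22 24 4
f 23 1 2
f 23 2 24
f 24 2 3
f 24 3 4
f 26 25 28
f 26 28 27
f 28 25 29
f 28 29 27
f 29 25 30
f 29 30 27
f 30 25 31
f 30 31 27
f 31 25 32
f 31 32 27
f 32 25 33
f 32 33 27
f 33 25 34
f 33 34 27
f 34 25 35
f 34 35 27
f 35 25 36
f 35 36 27
f 36 25 37
f 36 37 27
f 37 25 38
f 37 38 27
f 38 25 39
f 38 39 27
f 39 25 26
f 39 26 27
f 40 77 56
f 77 51 80
f 56 80 45
f 77 80 56
f 40 56 52
f 56 45 57
f 52 57 41
f 56 57 52
f 40 52 61
f 52 41 62
f 61 62 47
f 52 62 61
f 40 61 73
f 61 47 76
f 73 76 50
f 61 76 73
f 40 73 77
f 73 50 81
f 77 81 51
f 73 81 77
f 41 57 68
f 57 45 71
f 68 71 49
f 57 71 68
f 45 80 58
f 80 51 79
f 58 79 44
f 80 79 58
f 51 81 78
f 81 50 74
f 78 74 42
f 81 74 78
f 50 76 75
f 76 47 63
f 75 63 46
f 76 63 75
f 47 62 67
f 62 41 64
f 67 64 48
f 62 64 67
f 43 69 55
f 69 49 70
f 55 70 44
f 69 70 55
f 43 55 53
f 55 44 54
f 53 54 42
f 55 54 53
f 43 53 60
f 53 42 59
f 60 59 46
f 53 59 60
f 43 60 65
f 60 46 66
f 65 66 48
f 60 66 65
f 43 65 69
f 65 48 72
f 69 72 49
f 65 72 69
f 44 70 58
f 70 49 71
f 58 71 45
f 70 71 58
f 42 54 78
f 54 44 79
f 78 79 51
f 54 79 78
f 46 59 75
f 59 42 74
f 75 74 50
f 59 74 75
f 48 66 67
f 66 46 63
f 67 63 47
f 66 63 67
f 49 72 68
f 72 48 64
f 68 64 41
f 72 64 68



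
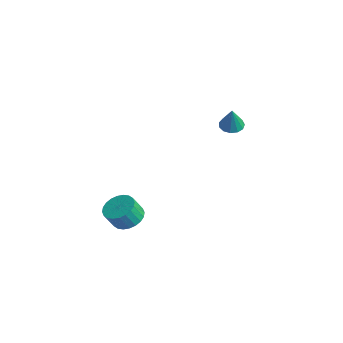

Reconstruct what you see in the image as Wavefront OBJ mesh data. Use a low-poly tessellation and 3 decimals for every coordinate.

v 1.314 4.107 2.585
v 1.946 4.487 2.447
v 1.826 3.813 4.115
v 1.668 4.769 2.594
v 1.277 4.841 2.739
v 0.898 4.68 2.834
v 0.652 4.337 2.851
v 0.615 3.921 2.783
v 0.801 3.565 2.652
v 1.15 3.381 2.5
v 1.551 3.427 2.375
v 1.877 3.69 2.317
v 2.024 4.085 2.343
v 2.281 -3.144 -2.37
v 3.053 -2.573 -2.056
v 3.071 -3.206 -0.955
v 2.299 -3.776 -1.27
v 2.745 -2.363 -1.929
v 2.763 -2.996 -0.828
v 2.366 -2.27 -1.87
v 2.385 -2.903 -0.769
v 1.975 -2.311 -1.887
v 1.993 -2.944 -0.786
v 1.63 -2.479 -1.977
v 1.648 -3.112 -0.877
v 1.384 -2.748 -2.128
v 1.402 -3.381 -1.027
v 1.275 -3.077 -2.315
v 1.293 -3.71 -1.214
v 1.318 -3.416 -2.511
v 1.337 -4.049 -1.41
v 1.509 -3.714 -2.685
v 1.527 -4.347 -1.584
v 1.817 -3.924 -2.812
v 1.835 -4.557 -1.711
v 2.195 -4.017 -2.871
v 2.214 -4.65 -1.77
v 2.587 -3.976 -2.854
v 2.605 -4.609 -1.753
v 2.932 -3.808 -2.763
v 2.95 -4.441 -1.663
v 3.178 -3.539 -2.613
v 3.196 -4.172 -1.512
v 3.287 -3.21 -2.426
v 3.305 -3.843 -1.325
v 3.243 -2.871 -2.23
v 3.262 -3.504 -1.129
f 2 1 4
f 2 4 3
f 4 1 5
f 4 5 3
f 5 1 6
f 5 6 3
f 6 1 7
f 6 7 3
f 7 1 8
f 7 8 3
f 8 1 9
f 8 9 3
f 9 1 10
f 9 10 3
f 10 1 11
f 10 11 3
f 11 1 12
f 11 12 3
f 12 1 13
f 12 13 3
f 13 1 2
f 13 2 3
f 15 14 18
f 15 18 16
f 16 18 19
f 16 19 17
f 18 14 20
f 18 20 19
f 19 20 21
f 19 21 17
f 20 14 22
f 20 22 21
f 21 22 23
f 21 23 17
f 22 14 24
f 22 24 23
f 23 24 25
f 23 25 17
f 24 14 26
f 24 26 25
f 25 26 27
f 25 27 17
f 26 14 28
f 26 28 27
f 27 28 29
f 27 29 17
f 28 14 30
f 28 30 29
f 29 30 31
f 29 31 17
f 30 14 32
f 30 32 31
f 31 32 33
f 31 33 17
f 32 14 34
f 32 34 33
f 33 34 35
f 33 35 17
f 34 14 36
f 34 36 35
f 35 36 37
f 35 37 17
f 36 14 38
f 36 38 37
f 37 38 39
f 37 39 17
f 38 14 40
f 38 40 39
f 39 40 41
f 39 41 17
f 40 14 42
f 40 42 41
f 41 42 43
f 41 43 17
f 42 14 44
f 42 44 43
f 43 44 45
f 43 45 17
f 44 14 46
f 44 46 45
f 45 46 47
f 45 47 17
f 46 14 15
f 46 15 47
f 47 15 16
f 47 16 17



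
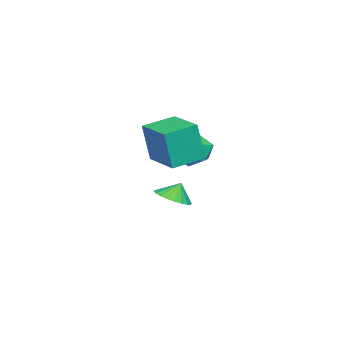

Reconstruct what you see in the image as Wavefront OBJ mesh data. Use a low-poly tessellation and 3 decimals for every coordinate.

v -1.759 1.706 1.85
v -0.933 1.586 1.111
v -1.947 -0.086 1.929
v -1.121 -0.206 1.19
v -0.9 0.163 2.218
v -0.783 1.271 2.169
v -2.097 0.229 0.871
v -1.98 1.337 0.822
v -1.142 0.674 0.506
v -0.402 0.633 1.338
v -2.478 0.867 1.702
v -1.738 0.826 2.534
v -2.125 -0.609 -2.195
v -1.262 -0.111 -2.026
v -2.475 -0.311 -1.285
v -1.479 0.167 -2.201
v -1.794 0.328 -2.375
v -2.159 0.345 -2.522
v -2.519 0.218 -2.619
v -2.819 -0.036 -2.651
v -3.013 -0.377 -2.614
v -3.072 -0.753 -2.513
v -2.987 -1.108 -2.364
v -2.77 -1.386 -2.189
v -2.455 -1.547 -2.014
v -2.09 -1.564 -1.868
v -1.73 -1.437 -1.771
v -1.43 -1.183 -1.738
v -1.236 -0.842 -1.776
v -1.177 -0.466 -1.877
v 1.946 1.795 2.93
v 2.149 1.49 4.998
v 3.126 3.454 3.059
v 3.329 3.149 5.127
v 3.331 0.831 2.653
v 3.534 0.526 4.721
v 4.511 2.49 2.782
v 4.714 2.185 4.85
f 1 12 6
f 1 6 2
f 1 2 8
f 1 8 11
f 1 11 12
f 2 6 10
f 6 12 5
f 12 11 3
f 11 8 7
f 8 2 9
f 4 10 5
f 4 5 3
f 4 3 7
f 4 7 9
f 4 9 10
f 5 10 6
f 3 5 12
f 7 3 11
f 9 7 8
f 10 9 2
f 14 13 16
f 14 16 15
f 16 13 17
f 16 17 15
f 17 13 18
f 17 18 15
f 18 13 19
f 18 19 15
f 19 13 20
f 19 20 15
f 20 13 21
f 20 21 15
f 21 13 22
f 21 22 15
f 22 13 23
f 22 23 15
f 23 13 24
f 23 24 15
f 24 13 25
f 24 25 15
f 25 13 26
f 25 26 15
f 26 13 27
f 26 27 15
f 27 13 28
f 27 28 15
f 28 13 29
f 28 29 15
f 29 13 30
f 29 30 15
f 30 13 14
f 30 14 15
f 32 34 31
f 35 32 31
f 31 34 33
f 33 35 31
f 32 38 34
f 36 32 35
f 36 38 32
f 34 38 33
f 37 35 33
f 33 38 37
f 37 36 35
f 38 36 37



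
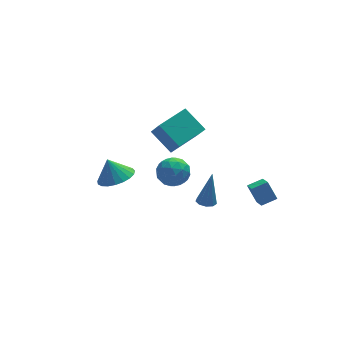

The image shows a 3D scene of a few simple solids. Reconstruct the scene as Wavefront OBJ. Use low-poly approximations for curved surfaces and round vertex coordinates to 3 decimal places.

v -0.672 2.373 2.058
v -0.441 1.49 3.286
v 1.092 3.281 2.378
v 1.324 2.397 3.606
v 0.136 1.163 1.034
v 0.368 0.279 2.262
v 1.901 2.07 1.354
v 2.132 1.187 2.582
v -3.649 -1.42 2.07
v -2.781 -1.904 2.495
v -4.011 -1 3.29
v -2.623 -1.494 2.401
v -2.642 -1.072 2.25
v -2.835 -0.709 2.068
v -3.169 -0.47 1.886
v -3.585 -0.395 1.736
v -4.013 -0.497 1.644
v -4.378 -0.758 1.626
v -4.616 -1.135 1.684
v -4.687 -1.56 1.809
v -4.579 -1.961 1.98
v -4.309 -2.269 2.166
v -3.926 -2.429 2.335
v -3.494 -2.416 2.459
v -3.09 -2.23 2.515
v 1.139 -2.315 -0.529
v 1.652 -2.6 -0.593
v 1.561 -2.025 1.549
v 1.704 -2.205 -0.659
v 1.492 -1.862 -0.664
v 1.115 -1.731 -0.606
v 0.749 -1.873 -0.512
v 0.566 -2.222 -0.426
v 0.651 -2.615 -0.388
v 0.965 -2.867 -0.416
v 1.36 -2.862 -0.497
v 3.538 -3.75 0.12
v 3.456 -4.792 0.767
v 3.188 -3.124 1.082
v 3.106 -4.167 1.73
v 4.454 -3.653 0.39
v 4.372 -4.696 1.038
v 4.104 -3.028 1.353
v 4.022 -4.07 2
v 0.018 0.751 0.008
v 0.819 0.172 0.26
v -0.999 -0.372 0.66
v -0.198 -0.951 0.912
v -0.358 -0.065 1.391
v 0.271 0.629 0.989
v -0.451 -0.829 -0.069
v 0.178 -0.135 -0.471
v 0.529 -0.804 0.213
v 0.586 -0.332 1.115
v -0.766 0.132 -0.195
v -0.709 0.604 0.707
v 0.508 0.56 0.077
v -0.688 -0.76 0.843
v -0.782 -0.24 1.125
v -0.312 -0.58 1.273
v 0.186 0.829 0.505
v 0.656 0.489 0.653
v -0.036 0.349 1.318
v -0.836 -0.689 0.267
v -0.366 -1.029 0.415
v 0.132 0.38 -0.353
v 0.602 0.04 -0.205
v -0.144 -0.549 -0.398
v 0.809 -0.354 0.197
v 0.21 -1.014 0.581
v 0.062 -0.943 0.004
v 0.432 -0.534 -0.233
v 0.842 -0.077 0.728
v 0.244 -0.737 1.111
v 0.15 -0.216 1.393
v 0.52 0.192 1.156
v 0.672 -0.651 0.7
v -0.424 0.537 -0.191
v -1.022 -0.123 0.192
v -0.7 -0.392 -0.236
v -0.33 0.016 -0.473
v -0.39 0.814 0.339
v -0.989 0.154 0.723
v -0.612 0.334 1.153
v -0.242 0.743 0.916
v -0.852 0.451 0.22
f 2 4 1
f 5 2 1
f 1 4 3
f 3 5 1
f 2 8 4
f 6 2 5
f 6 8 2
f 4 8 3
f 7 5 3
f 3 8 7
f 7 6 5
f 8 6 7
f 10 9 12
f 10 12 11
f 12 9 13
f 12 13 11
f 13 9 14
f 13 14 11
f 14 9 15
f 14 15 11
f 15 9 16
f 15 16 11
f 16 9 17
f 16 17 11
f 17 9 18
f 17 18 11
f 18 9 19
f 18 19 11
f 19 9 20
f 19 20 11
f 20 9 21
f 20 21 11
f 21 9 22
f 21 22 11
f 22 9 23
f 22 23 11
f 23 9 24
f 23 24 11
f 24 9 25
f 24 25 11
f 25 9 10
f 25 10 11
f 27 26 29
f 27 29 28
f 29 26 30
f 29 30 28
f 30 26 31
f 30 31 28
f 31 26 32
f 31 32 28
f 32 26 33
f 32 33 28
f 33 26 34
f 33 34 28
f 34 26 35
f 34 35 28
f 35 26 36
f 35 36 28
f 36 26 27
f 36 27 28
f 38 40 37
f 41 38 37
f 37 40 39
f 39 41 37
f 38 44 40
f 42 38 41
f 42 44 38
f 40 44 39
f 43 41 39
f 39 44 43
f 43 42 41
f 44 42 43
f 45 82 61
f 82 56 85
f 61 85 50
f 82 85 61
f 45 61 57
f 61 50 62
f 57 62 46
f 61 62 57
f 45 57 66
f 57 46 67
f 66 67 52
f 57 67 66
f 45 66 78
f 66 52 81
f 78 81 55
f 66 81 78
f 45 78 82
f 78 55 86
f 82 86 56
f 78 86 82
f 46 62 73
f 62 50 76
f 73 76 54
f 62 76 73
f 50 85 63
f 85 56 84
f 63 84 49
f 85 84 63
f 56 86 83
f 86 55 79
f 83 79 47
f 86 79 83
f 55 81 80
f 81 52 68
f 80 68 51
f 81 68 80
f 52 67 72
f 67 46 69
f 72 69 53
f 67 69 72
f 48 74 60
f 74 54 75
f 60 75 49
f 74 75 60
f 48 60 58
f 60 49 59
f 58 59 47
f 60 59 58
f 48 58 65
f 58 47 64
f 65 64 51
f 58 64 65
f 48 65 70
f 65 51 71
f 70 71 53
f 65 71 70
f 48 70 74
f 70 53 77
f 74 77 54
f 70 77 74
f 49 75 63
f 75 54 76
f 63 76 50
f 75 76 63
f 47 59 83
f 59 49 84
f 83 84 56
f 59 84 83
f 51 64 80
f 64 47 79
f 80 79 55
f 64 79 80
f 53 71 72
f 71 51 68
f 72 68 52
f 71 68 72
f 54 77 73
f 77 53 69
f 73 69 46
f 77 69 73



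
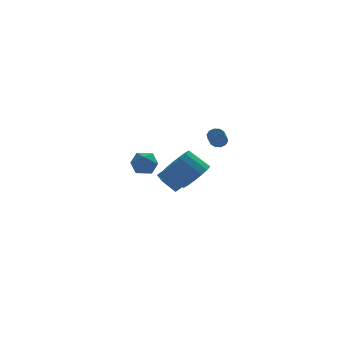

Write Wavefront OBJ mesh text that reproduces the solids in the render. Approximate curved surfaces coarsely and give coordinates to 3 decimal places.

v 1.487 -1.251 1.716
v 1.759 -1.01 2.102
v 1.424 -1.768 2.81
v 1.153 -2.009 2.424
v 1.457 -0.883 2.096
v 1.123 -1.641 2.804
v 1.167 -0.896 1.944
v 0.832 -1.654 2.653
v 0.999 -1.045 1.706
v 0.665 -1.803 2.414
v 1.018 -1.273 1.471
v 0.683 -2.031 2.179
v 1.216 -1.492 1.33
v 0.881 -2.25 2.038
v 1.517 -1.619 1.336
v 1.183 -2.377 2.044
v 1.808 -1.606 1.487
v 1.473 -2.364 2.196
v 1.975 -1.457 1.726
v 1.641 -2.215 2.434
v 1.957 -1.229 1.961
v 1.622 -1.987 2.669
v -0.725 4.514 -3.505
v -1.17 3.641 -2.651
v 0.429 4.779 -2.634
v -0.016 3.906 -1.779
v -0.064 3.594 -4.101
v -0.509 2.721 -3.246
v 1.09 3.859 -3.229
v 0.645 2.986 -2.375
v -0.313 -3.784 -0.021
v 0.395 -3.062 0.358
v -0.679 -2.574 1.439
v -1.387 -3.296 1.061
v 0.141 -2.804 -0.011
v -0.933 -2.317 1.07
v -0.217 -2.77 -0.382
v -1.291 -2.283 0.699
v -0.597 -2.969 -0.67
v -1.672 -2.482 0.411
v -0.912 -3.355 -0.81
v -1.987 -2.867 0.271
v -1.09 -3.838 -0.768
v -2.164 -3.351 0.313
v -1.09 -4.309 -0.556
v -2.164 -3.822 0.525
v -0.911 -4.66 -0.22
v -1.986 -4.173 0.861
v -0.596 -4.81 0.161
v -1.67 -4.323 1.242
v -0.216 -4.725 0.5
v -1.29 -4.237 1.581
v 0.142 -4.424 0.721
v -0.932 -3.937 1.802
v 0.396 -3.976 0.771
v -0.678 -3.489 1.852
v 0.488 -3.485 0.64
v -0.587 -2.997 1.721
v -3.198 0.388 -0.3
v -2.366 0.591 0.022
v -2.854 -1.051 -0.282
v -2.022 -0.848 0.04
v -2.759 -0.727 0.568
v -2.972 0.162 0.557
v -2.248 -0.622 -0.817
v -2.461 0.267 -0.828
v -1.779 -0.034 -0.297
v -2.095 -0.098 0.559
v -3.125 -0.362 -0.819
v -3.441 -0.426 0.037
f 2 1 5
f 2 5 3
f 3 5 6
f 3 6 4
f 5 1 7
f 5 7 6
f 6 7 8
f 6 8 4
f 7 1 9
f 7 9 8
f 8 9 10
f 8 10 4
f 9 1 11
f 9 11 10
f 10 11 12
f 10 12 4
f 11 1 13
f 11 13 12
f 12 13 14
f 12 14 4
f 13 1 15
f 13 15 14
f 14 15 16
f 14 16 4
f 15 1 17
f 15 17 16
f 16 17 18
f 16 18 4
f 17 1 19
f 17 19 18
f 18 19 20
f 18 20 4
f 19 1 21
f 19 21 20
f 20 21 22
f 20 22 4
f 21 1 2
f 21 2 22
f 22 2 3
f 22 3 4
f 24 26 23
f 27 24 23
f 23 26 25
f 25 27 23
f 24 30 26
f 28 24 27
f 28 30 24
f 26 30 25
f 29 27 25
f 25 30 29
f 29 28 27
f 30 28 29
f 32 31 35
f 32 35 33
f 33 35 36
f 33 36 34
f 35 31 37
f 35 37 36
f 36 37 38
f 36 38 34
f 37 31 39
f 37 39 38
f 38 39 40
f 38 40 34
f 39 31 41
f 39 41 40
f 40 41 42
f 40 42 34
f 41 31 43
f 41 43 42
f 42 43 44
f 42 44 34
f 43 31 45
f 43 45 44
f 44 45 46
f 44 46 34
f 45 31 47
f 45 47 46
f 46 47 48
f 46 48 34
f 47 31 49
f 47 49 48
f 48 49 50
f 48 50 34
f 49 31 51
f 49 51 50
f 50 51 52
f 50 52 34
f 51 31 53
f 51 53 52
f 52 53 54
f 52 54 34
f 53 31 55
f 53 55 54
f 54 55 56
f 54 56 34
f 55 31 57
f 55 57 56
f 56 57 58
f 56 58 34
f 57 31 32
f 57 32 58
f 58 32 33
f 58 33 34
f 59 70 64
f 59 64 60
f 59 60 66
f 59 66 69
f 59 69 70
f 60 64 68
f 64 70 63
f 70 69 61
f 69 66 65
f 66 60 67
f 62 68 63
f 62 63 61
f 62 61 65
f 62 65 67
f 62 67 68
f 63 68 64
f 61 63 70
f 65 61 69
f 67 65 66
f 68 67 60



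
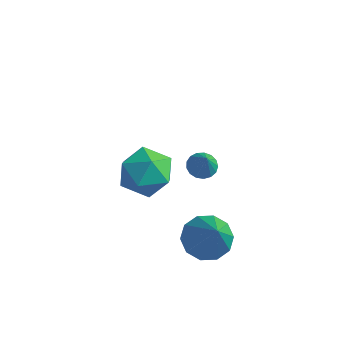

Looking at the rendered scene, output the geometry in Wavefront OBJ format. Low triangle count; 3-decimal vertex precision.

v 2.755 -0.531 1.027
v 3.181 -0.659 0.778
v 3.165 -0.889 1.913
v 3.223 -0.43 0.851
v 3.157 -0.224 0.965
v 2.999 -0.088 1.092
v 2.785 -0.054 1.205
v 2.565 -0.13 1.277
v 2.387 -0.297 1.292
v 2.294 -0.518 1.246
v 2.307 -0.742 1.149
v 2.422 -0.917 1.025
v 2.613 -1.005 0.901
v 2.837 -0.984 0.806
v 3.042 -0.859 0.762
v 2.785 -0.239 -3.079
v 3.577 -0.076 -3.452
v 3.775 -1.121 -1.361
v 3.439 0.361 -3.148
v 3.051 0.569 -2.818
v 2.562 0.468 -2.587
v 2.158 0.097 -2.545
v 1.993 -0.402 -2.706
v 2.131 -0.839 -3.01
v 2.519 -1.047 -3.34
v 3.008 -0.947 -3.571
v 3.412 -0.576 -3.613
v -1.084 2.172 -2.823
v -0.214 1.992 -2.203
v -1.246 0.448 -3.097
v -0.376 0.268 -2.477
v -1.295 0.623 -2.029
v -1.196 1.688 -1.86
v -0.264 0.752 -3.44
v -0.165 1.817 -3.271
v 0.292 1.114 -2.585
v -0.345 1.035 -1.713
v -1.115 1.405 -3.587
v -1.752 1.326 -2.715
f 2 1 4
f 2 4 3
f 4 1 5
f 4 5 3
f 5 1 6
f 5 6 3
f 6 1 7
f 6 7 3
f 7 1 8
f 7 8 3
f 8 1 9
f 8 9 3
f 9 1 10
f 9 10 3
f 10 1 11
f 10 11 3
f 11 1 12
f 11 12 3
f 12 1 13
f 12 13 3
f 13 1 14
f 13 14 3
f 14 1 15
f 14 15 3
f 15 1 2
f 15 2 3
f 17 16 19
f 17 19 18
f 19 16 20
f 19 20 18
f 20 16 21
f 20 21 18
f 21 16 22
f 21 22 18
f 22 16 23
f 22 23 18
f 23 16 24
f 23 24 18
f 24 16 25
f 24 25 18
f 25 16 26
f 25 26 18
f 26 16 27
f 26 27 18
f 27 16 17
f 27 17 18
f 28 39 33
f 28 33 29
f 28 29 35
f 28 35 38
f 28 38 39
f 29 33 37
f 33 39 32
f 39 38 30
f 38 35 34
f 35 29 36
f 31 37 32
f 31 32 30
f 31 30 34
f 31 34 36
f 31 36 37
f 32 37 33
f 30 32 39
f 34 30 38
f 36 34 35
f 37 36 29



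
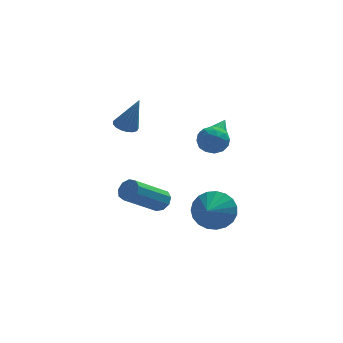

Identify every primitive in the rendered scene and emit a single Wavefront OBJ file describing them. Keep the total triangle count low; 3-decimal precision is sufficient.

v -0.275 -0.24 3.58
v 0.28 0.081 3.219
v -0.1 -1.241 2.961
v 0.455 -0.92 2.6
v 0.525 -1.08 3.315
v 0.417 -0.461 3.698
v -0.237 -0.699 2.482
v -0.345 -0.08 2.865
v 0.304 -0.203 2.541
v 0.775 -0.438 3.055
v -0.595 -0.722 3.125
v -0.124 -0.957 3.639
v -0.013 0.009 3.454
v 0.193 -1.169 2.726
v 0.234 -1.263 3.146
v 0.561 -1.074 2.934
v 0.067 -0.31 3.735
v 0.393 -0.121 3.523
v 0.538 -0.804 3.579
v -0.213 -1.039 2.657
v 0.113 -0.85 2.445
v -0.381 -0.086 3.246
v -0.054 0.103 3.034
v -0.358 -0.356 2.601
v 0.327 0.031 2.843
v 0.43 -0.558 2.479
v 0.024 -0.428 2.41
v -0.04 -0.064 2.635
v 0.604 -0.108 3.145
v 0.707 -0.697 2.781
v 0.748 -0.791 3.201
v 0.684 -0.427 3.427
v 0.618 -0.275 2.746
v -0.527 -0.463 3.399
v -0.424 -1.052 3.035
v -0.504 -0.733 2.753
v -0.568 -0.369 2.979
v -0.25 -0.602 3.701
v -0.147 -1.191 3.337
v 0.22 -1.096 3.545
v 0.156 -0.732 3.77
v -0.438 -0.885 3.434
v -1.859 1.68 -1.74
v -1.434 1.449 -1.42
v -2.877 0.568 -0.14
v -3.301 0.8 -0.46
v -1.529 1.808 -1.28
v -2.972 0.927 -0.001
v -1.778 2.107 -1.355
v -3.221 1.226 -0.076
v -2.065 2.207 -1.61
v -3.508 1.326 -0.331
v -2.255 2.06 -1.926
v -3.698 1.18 -0.646
v -2.26 1.736 -2.155
v -3.703 0.855 -0.875
v -2.077 1.385 -2.189
v -3.52 0.505 -0.909
v -1.792 1.173 -2.013
v -3.235 0.293 -0.734
v -1.538 1.198 -1.71
v -2.98 0.318 -0.43
v 0.382 1.174 -2.184
v 0.816 0.568 -2.895
v -0.042 0.206 -1.616
v 1.128 0.602 -2.604
v 1.312 0.734 -2.24
v 1.334 0.943 -1.867
v 1.193 1.191 -1.548
v 0.911 1.437 -1.339
v 0.537 1.637 -1.277
v 0.137 1.758 -1.371
v -0.221 1.777 -1.605
v -0.474 1.692 -1.94
v -0.58 1.518 -2.317
v -0.519 1.284 -2.67
v -0.302 1.031 -2.94
v 0.033 0.803 -3.079
v 0.428 0.64 -3.063
v -3.239 2.717 2.382
v -2.891 3.177 2.318
v -2.661 2.503 3.998
v -3.127 3.285 2.417
v -3.389 3.263 2.507
v -3.616 3.116 2.569
v -3.757 2.878 2.588
v -3.779 2.602 2.56
v -3.678 2.353 2.491
v -3.476 2.188 2.397
v -3.22 2.143 2.299
v -2.968 2.23 2.221
v -2.779 2.428 2.179
v -2.694 2.693 2.184
v -2.735 2.963 2.234
v 0.598 3.269 1.102
v 0.938 3.485 0.542
v 1.202 4.071 1.778
v 0.671 3.679 0.551
v 0.387 3.779 0.687
v 0.151 3.762 0.917
v 0.018 3.632 1.19
v 0.017 3.42 1.443
v 0.15 3.173 1.618
v 0.385 2.948 1.674
v 0.669 2.796 1.599
v 0.936 2.754 1.411
v 1.127 2.829 1.152
v 1.196 3.005 0.881
v 1.128 3.242 0.661
f 1 38 17
f 38 12 41
f 17 41 6
f 38 41 17
f 1 17 13
f 17 6 18
f 13 18 2
f 17 18 13
f 1 13 22
f 13 2 23
f 22 23 8
f 13 23 22
f 1 22 34
f 22 8 37
f 34 37 11
f 22 37 34
f 1 34 38
f 34 11 42
f 38 42 12
f 34 42 38
f 2 18 29
f 18 6 32
f 29 32 10
f 18 32 29
f 6 41 19
f 41 12 40
f 19 40 5
f 41 40 19
f 12 42 39
f 42 11 35
f 39 35 3
f 42 35 39
f 11 37 36
f 37 8 24
f 36 24 7
f 37 24 36
f 8 23 28
f 23 2 25
f 28 25 9
f 23 25 28
f 4 30 16
f 30 10 31
f 16 31 5
f 30 31 16
f 4 16 14
f 16 5 15
f 14 15 3
f 16 15 14
f 4 14 21
f 14 3 20
f 21 20 7
f 14 20 21
f 4 21 26
f 21 7 27
f 26 27 9
f 21 27 26
f 4 26 30
f 26 9 33
f 30 33 10
f 26 33 30
f 5 31 19
f 31 10 32
f 19 32 6
f 31 32 19
f 3 15 39
f 15 5 40
f 39 40 12
f 15 40 39
f 7 20 36
f 20 3 35
f 36 35 11
f 20 35 36
f 9 27 28
f 27 7 24
f 28 24 8
f 27 24 28
f 10 33 29
f 33 9 25
f 29 25 2
f 33 25 29
f 44 43 47
f 44 47 45
f 45 47 48
f 45 48 46
f 47 43 49
f 47 49 48
f 48 49 50
f 48 50 46
f 49 43 51
f 49 51 50
f 50 51 52
f 50 52 46
f 51 43 53
f 51 53 52
f 52 53 54
f 52 54 46
f 53 43 55
f 53 55 54
f 54 55 56
f 54 56 46
f 55 43 57
f 55 57 56
f 56 57 58
f 56 58 46
f 57 43 59
f 57 59 58
f 58 59 60
f 58 60 46
f 59 43 61
f 59 61 60
f 60 61 62
f 60 62 46
f 61 43 44
f 61 44 62
f 62 44 45
f 62 45 46
f 64 63 66
f 64 66 65
f 66 63 67
f 66 67 65
f 67 63 68
f 67 68 65
f 68 63 69
f 68 69 65
f 69 63 70
f 69 70 65
f 70 63 71
f 70 71 65
f 71 63 72
f 71 72 65
f 72 63 73
f 72 73 65
f 73 63 74
f 73 74 65
f 74 63 75
f 74 75 65
f 75 63 76
f 75 76 65
f 76 63 77
f 76 77 65
f 77 63 78
f 77 78 65
f 78 63 79
f 78 79 65
f 79 63 64
f 79 64 65
f 81 80 83
f 81 83 82
f 83 80 84
f 83 84 82
f 84 80 85
f 84 85 82
f 85 80 86
f 85 86 82
f 86 80 87
f 86 87 82
f 87 80 88
f 87 88 82
f 88 80 89
f 88 89 82
f 89 80 90
f 89 90 82
f 90 80 91
f 90 91 82
f 91 80 92
f 91 92 82
f 92 80 93
f 92 93 82
f 93 80 94
f 93 94 82
f 94 80 81
f 94 81 82
f 96 95 98
f 96 98 97
f 98 95 99
f 98 99 97
f 99 95 100
f 99 100 97
f 100 95 101
f 100 101 97
f 101 95 102
f 101 102 97
f 102 95 103
f 102 103 97
f 103 95 104
f 103 104 97
f 104 95 105
f 104 105 97
f 105 95 106
f 105 106 97
f 106 95 107
f 106 107 97
f 107 95 108
f 107 108 97
f 108 95 109
f 108 109 97
f 109 95 96
f 109 96 97

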